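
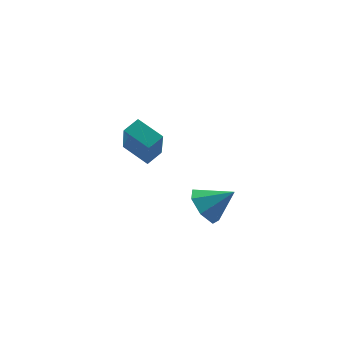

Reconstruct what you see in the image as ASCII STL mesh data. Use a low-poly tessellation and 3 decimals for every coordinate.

solid 
facet normal -0.795 -0.514 -0.321
outer loop
vertex -0.468 1.798 2.929
vertex -1.367 2.876 3.429
vertex -0.344 2.751 1.096
endloop
endfacet
facet normal 0.603 -0.723 -0.335
outer loop
vertex 0.387 3.224 1.391
vertex -0.468 1.798 2.929
vertex -0.344 2.751 1.096
endloop
endfacet
facet normal -0.795 -0.514 -0.321
outer loop
vertex -0.344 2.751 1.096
vertex -1.367 2.876 3.429
vertex -1.243 3.829 1.595
endloop
endfacet
facet normal 0.060 0.460 -0.886
outer loop
vertex -1.243 3.829 1.595
vertex 0.387 3.224 1.391
vertex -0.344 2.751 1.096
endloop
endfacet
facet normal -0.060 -0.460 0.886
outer loop
vertex -0.468 1.798 2.929
vertex -0.636 3.349 3.724
vertex -1.367 2.876 3.429
endloop
endfacet
facet normal 0.604 -0.723 -0.335
outer loop
vertex 0.263 2.271 3.225
vertex -0.468 1.798 2.929
vertex 0.387 3.224 1.391
endloop
endfacet
facet normal -0.061 -0.460 0.886
outer loop
vertex 0.263 2.271 3.225
vertex -0.636 3.349 3.724
vertex -0.468 1.798 2.929
endloop
endfacet
facet normal -0.603 0.724 0.335
outer loop
vertex -1.367 2.876 3.429
vertex -0.636 3.349 3.724
vertex -1.243 3.829 1.595
endloop
endfacet
facet normal 0.060 0.461 -0.885
outer loop
vertex -0.512 4.302 1.891
vertex 0.387 3.224 1.391
vertex -1.243 3.829 1.595
endloop
endfacet
facet normal -0.604 0.723 0.335
outer loop
vertex -1.243 3.829 1.595
vertex -0.636 3.349 3.724
vertex -0.512 4.302 1.891
endloop
endfacet
facet normal 0.795 0.514 0.321
outer loop
vertex -0.512 4.302 1.891
vertex 0.263 2.271 3.225
vertex 0.387 3.224 1.391
endloop
endfacet
facet normal 0.795 0.514 0.321
outer loop
vertex -0.636 3.349 3.724
vertex 0.263 2.271 3.225
vertex -0.512 4.302 1.891
endloop
endfacet
facet normal -0.787 0.142 -0.601
outer loop
vertex 1.718 -2.267 0.994
vertex 1.161 -2.01 1.784
vertex 1.716 -1.422 1.196
endloop
endfacet
facet normal 0.929 0.088 -0.359
outer loop
vertex 1.718 -2.267 0.994
vertex 1.716 -1.422 1.196
vertex 2.379 -2.23 2.716
endloop
endfacet
facet normal -0.787 0.141 -0.601
outer loop
vertex 1.716 -1.422 1.196
vertex 1.161 -2.01 1.784
vertex 1.296 -1.021 1.84
endloop
endfacet
facet normal 0.727 0.685 0.047
outer loop
vertex 1.716 -1.422 1.196
vertex 1.296 -1.021 1.84
vertex 2.379 -2.23 2.716
endloop
endfacet
facet normal -0.786 0.141 -0.601
outer loop
vertex 1.296 -1.021 1.84
vertex 1.161 -2.01 1.784
vertex 0.774 -1.364 2.442
endloop
endfacet
facet normal 0.275 0.713 0.645
outer loop
vertex 1.296 -1.021 1.84
vertex 0.774 -1.364 2.442
vertex 2.379 -2.23 2.716
endloop
endfacet
facet normal -0.786 0.142 -0.602
outer loop
vertex 0.774 -1.364 2.442
vertex 1.161 -2.01 1.784
vertex 0.543 -2.194 2.548
endloop
endfacet
facet normal -0.087 0.150 0.985
outer loop
vertex 0.774 -1.364 2.442
vertex 0.543 -2.194 2.548
vertex 2.379 -2.23 2.716
endloop
endfacet
facet normal -0.786 0.142 -0.602
outer loop
vertex 0.543 -2.194 2.548
vertex 1.161 -2.01 1.784
vertex 0.777 -2.885 2.079
endloop
endfacet
facet normal -0.086 -0.579 0.811
outer loop
vertex 0.543 -2.194 2.548
vertex 0.777 -2.885 2.079
vertex 2.379 -2.23 2.716
endloop
endfacet
facet normal -0.786 0.143 -0.601
outer loop
vertex 0.777 -2.885 2.079
vertex 1.161 -2.01 1.784
vertex 1.3 -2.917 1.387
endloop
endfacet
facet normal 0.278 -0.927 0.253
outer loop
vertex 0.777 -2.885 2.079
vertex 1.3 -2.917 1.387
vertex 2.379 -2.23 2.716
endloop
endfacet
facet normal -0.787 0.142 -0.601
outer loop
vertex 1.3 -2.917 1.387
vertex 1.161 -2.01 1.784
vertex 1.718 -2.267 0.994
endloop
endfacet
facet normal 0.729 -0.630 -0.266
outer loop
vertex 1.3 -2.917 1.387
vertex 1.718 -2.267 0.994
vertex 2.379 -2.23 2.716
endloop
endfacet

endsolid


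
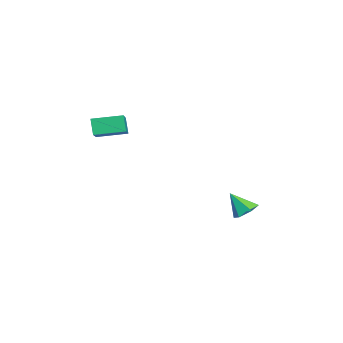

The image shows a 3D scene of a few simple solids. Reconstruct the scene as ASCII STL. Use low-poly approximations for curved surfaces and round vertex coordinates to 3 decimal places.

solid 
facet normal -0.910 0.023 -0.414
outer loop
vertex -1.593 -3.435 2.796
vertex -1.647 -1.93 2.997
vertex -1.196 -3.306 1.931
endloop
endfacet
facet normal 0.035 -0.991 -0.131
outer loop
vertex 0.587 -3.35 2.743
vertex -1.593 -3.435 2.796
vertex -1.196 -3.306 1.931
endloop
endfacet
facet normal -0.910 0.023 -0.415
outer loop
vertex -1.196 -3.306 1.931
vertex -1.647 -1.93 2.997
vertex -1.25 -1.8 2.133
endloop
endfacet
facet normal 0.413 0.136 -0.900
outer loop
vertex -1.25 -1.8 2.133
vertex 0.587 -3.35 2.743
vertex -1.196 -3.306 1.931
endloop
endfacet
facet normal -0.413 -0.135 0.900
outer loop
vertex -1.593 -3.435 2.796
vertex 0.136 -1.974 3.809
vertex -1.647 -1.93 2.997
endloop
endfacet
facet normal 0.035 -0.991 -0.133
outer loop
vertex 0.19 -3.48 3.607
vertex -1.593 -3.435 2.796
vertex 0.587 -3.35 2.743
endloop
endfacet
facet normal -0.413 -0.136 0.901
outer loop
vertex 0.19 -3.48 3.607
vertex 0.136 -1.974 3.809
vertex -1.593 -3.435 2.796
endloop
endfacet
facet normal -0.036 0.991 0.133
outer loop
vertex -1.647 -1.93 2.997
vertex 0.136 -1.974 3.809
vertex -1.25 -1.8 2.133
endloop
endfacet
facet normal 0.413 0.135 -0.901
outer loop
vertex 0.533 -1.845 2.944
vertex 0.587 -3.35 2.743
vertex -1.25 -1.8 2.133
endloop
endfacet
facet normal -0.035 0.991 0.132
outer loop
vertex -1.25 -1.8 2.133
vertex 0.136 -1.974 3.809
vertex 0.533 -1.845 2.944
endloop
endfacet
facet normal 0.910 -0.023 0.415
outer loop
vertex 0.533 -1.845 2.944
vertex 0.19 -3.48 3.607
vertex 0.587 -3.35 2.743
endloop
endfacet
facet normal 0.910 -0.023 0.414
outer loop
vertex 0.136 -1.974 3.809
vertex 0.19 -3.48 3.607
vertex 0.533 -1.845 2.944
endloop
endfacet
facet normal 0.190 0.570 -0.799
outer loop
vertex -0.655 3.391 -3.092
vertex -1.271 3.748 -2.984
vertex -0.663 3.978 -2.675
endloop
endfacet
facet normal 0.814 -0.329 0.479
outer loop
vertex -0.655 3.391 -3.092
vertex -0.663 3.978 -2.675
vertex -1.529 2.972 -1.896
endloop
endfacet
facet normal 0.190 0.570 -0.799
outer loop
vertex -0.663 3.978 -2.675
vertex -1.271 3.748 -2.984
vertex -1.279 4.335 -2.567
endloop
endfacet
facet normal 0.359 0.358 0.862
outer loop
vertex -0.663 3.978 -2.675
vertex -1.279 4.335 -2.567
vertex -1.529 2.972 -1.896
endloop
endfacet
facet normal 0.188 0.570 -0.799
outer loop
vertex -1.279 4.335 -2.567
vertex -1.271 3.748 -2.984
vertex -1.887 4.104 -2.875
endloop
endfacet
facet normal -0.534 0.450 0.716
outer loop
vertex -1.279 4.335 -2.567
vertex -1.887 4.104 -2.875
vertex -1.529 2.972 -1.896
endloop
endfacet
facet normal 0.188 0.570 -0.799
outer loop
vertex -1.887 4.104 -2.875
vertex -1.271 3.748 -2.984
vertex -1.879 3.517 -3.292
endloop
endfacet
facet normal -0.972 -0.146 0.187
outer loop
vertex -1.887 4.104 -2.875
vertex -1.879 3.517 -3.292
vertex -1.529 2.972 -1.896
endloop
endfacet
facet normal 0.189 0.569 -0.800
outer loop
vertex -1.879 3.517 -3.292
vertex -1.271 3.748 -2.984
vertex -1.264 3.161 -3.4
endloop
endfacet
facet normal -0.517 -0.833 -0.196
outer loop
vertex -1.879 3.517 -3.292
vertex -1.264 3.161 -3.4
vertex -1.529 2.972 -1.896
endloop
endfacet
facet normal 0.190 0.569 -0.800
outer loop
vertex -1.264 3.161 -3.4
vertex -1.271 3.748 -2.984
vertex -0.655 3.391 -3.092
endloop
endfacet
facet normal 0.375 -0.926 -0.050
outer loop
vertex -1.264 3.161 -3.4
vertex -0.655 3.391 -3.092
vertex -1.529 2.972 -1.896
endloop
endfacet

endsolid


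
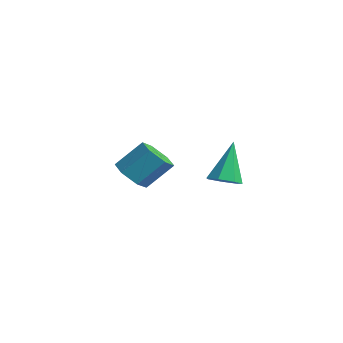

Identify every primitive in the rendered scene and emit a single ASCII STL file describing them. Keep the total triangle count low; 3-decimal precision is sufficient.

solid 
facet normal 0.253 -0.376 -0.891
outer loop
vertex 2.901 -1.636 1.23
vertex 2.512 -1.125 0.904
vertex 3.207 -1.108 1.094
endloop
endfacet
facet normal 0.715 -0.245 0.655
outer loop
vertex 2.901 -1.636 1.23
vertex 3.207 -1.108 1.094
vertex 2.008 -0.375 2.676
endloop
endfacet
facet normal 0.253 -0.376 -0.891
outer loop
vertex 3.207 -1.108 1.094
vertex 2.512 -1.125 0.904
vertex 2.99 -0.593 0.815
endloop
endfacet
facet normal 0.780 0.519 0.351
outer loop
vertex 3.207 -1.108 1.094
vertex 2.99 -0.593 0.815
vertex 2.008 -0.375 2.676
endloop
endfacet
facet normal 0.254 -0.378 -0.890
outer loop
vertex 2.99 -0.593 0.815
vertex 2.512 -1.125 0.904
vertex 2.414 -0.479 0.602
endloop
endfacet
facet normal 0.198 0.980 -0.010
outer loop
vertex 2.99 -0.593 0.815
vertex 2.414 -0.479 0.602
vertex 2.008 -0.375 2.676
endloop
endfacet
facet normal 0.253 -0.378 -0.891
outer loop
vertex 2.414 -0.479 0.602
vertex 2.512 -1.125 0.904
vertex 1.912 -0.851 0.617
endloop
endfacet
facet normal -0.591 0.791 -0.155
outer loop
vertex 2.414 -0.479 0.602
vertex 1.912 -0.851 0.617
vertex 2.008 -0.375 2.676
endloop
endfacet
facet normal 0.254 -0.376 -0.891
outer loop
vertex 1.912 -0.851 0.617
vertex 2.512 -1.125 0.904
vertex 1.862 -1.429 0.847
endloop
endfacet
facet normal -0.995 0.096 0.024
outer loop
vertex 1.912 -0.851 0.617
vertex 1.862 -1.429 0.847
vertex 2.008 -0.375 2.676
endloop
endfacet
facet normal 0.254 -0.376 -0.891
outer loop
vertex 1.862 -1.429 0.847
vertex 2.512 -1.125 0.904
vertex 2.302 -1.779 1.12
endloop
endfacet
facet normal -0.709 -0.585 0.394
outer loop
vertex 1.862 -1.429 0.847
vertex 2.302 -1.779 1.12
vertex 2.008 -0.375 2.676
endloop
endfacet
facet normal 0.253 -0.376 -0.891
outer loop
vertex 2.302 -1.779 1.12
vertex 2.512 -1.125 0.904
vertex 2.901 -1.636 1.23
endloop
endfacet
facet normal 0.052 -0.737 0.674
outer loop
vertex 2.302 -1.779 1.12
vertex 2.901 -1.636 1.23
vertex 2.008 -0.375 2.676
endloop
endfacet
facet normal -0.261 -0.648 -0.716
outer loop
vertex -1.672 -2.547 -0.403
vertex -2.52 -2.364 -0.26
vertex -2.063 -1.897 -0.849
endloop
endfacet
facet normal 0.857 0.187 -0.480
outer loop
vertex -1.672 -2.547 -0.403
vertex -2.063 -1.897 -0.849
vertex -1.251 -1.498 0.758
endloop
endfacet
facet normal 0.857 0.187 -0.480
outer loop
vertex -1.251 -1.498 0.758
vertex -2.063 -1.897 -0.849
vertex -1.642 -0.848 0.312
endloop
endfacet
facet normal 0.259 0.647 0.717
outer loop
vertex -1.251 -1.498 0.758
vertex -1.642 -0.848 0.312
vertex -2.1 -1.316 0.9
endloop
endfacet
facet normal -0.260 -0.648 -0.716
outer loop
vertex -2.063 -1.897 -0.849
vertex -2.52 -2.364 -0.26
vertex -2.912 -1.714 -0.706
endloop
endfacet
facet normal 0.044 0.733 -0.678
outer loop
vertex -2.063 -1.897 -0.849
vertex -2.912 -1.714 -0.706
vertex -1.642 -0.848 0.312
endloop
endfacet
facet normal 0.044 0.733 -0.678
outer loop
vertex -1.642 -0.848 0.312
vertex -2.912 -1.714 -0.706
vertex -2.491 -0.665 0.455
endloop
endfacet
facet normal 0.260 0.646 0.717
outer loop
vertex -1.642 -0.848 0.312
vertex -2.491 -0.665 0.455
vertex -2.1 -1.316 0.9
endloop
endfacet
facet normal -0.259 -0.648 -0.717
outer loop
vertex -2.912 -1.714 -0.706
vertex -2.52 -2.364 -0.26
vertex -3.369 -2.182 -0.118
endloop
endfacet
facet normal -0.814 0.546 -0.198
outer loop
vertex -2.912 -1.714 -0.706
vertex -3.369 -2.182 -0.118
vertex -2.491 -0.665 0.455
endloop
endfacet
facet normal -0.814 0.546 -0.198
outer loop
vertex -2.491 -0.665 0.455
vertex -3.369 -2.182 -0.118
vertex -2.948 -1.133 1.043
endloop
endfacet
facet normal 0.260 0.647 0.717
outer loop
vertex -2.491 -0.665 0.455
vertex -2.948 -1.133 1.043
vertex -2.1 -1.316 0.9
endloop
endfacet
facet normal -0.259 -0.647 -0.717
outer loop
vertex -3.369 -2.182 -0.118
vertex -2.52 -2.364 -0.26
vertex -2.978 -2.832 0.328
endloop
endfacet
facet normal -0.857 -0.187 0.480
outer loop
vertex -3.369 -2.182 -0.118
vertex -2.978 -2.832 0.328
vertex -2.948 -1.133 1.043
endloop
endfacet
facet normal -0.857 -0.187 0.480
outer loop
vertex -2.948 -1.133 1.043
vertex -2.978 -2.832 0.328
vertex -2.557 -1.783 1.489
endloop
endfacet
facet normal 0.261 0.648 0.716
outer loop
vertex -2.948 -1.133 1.043
vertex -2.557 -1.783 1.489
vertex -2.1 -1.316 0.9
endloop
endfacet
facet normal -0.260 -0.646 -0.717
outer loop
vertex -2.978 -2.832 0.328
vertex -2.52 -2.364 -0.26
vertex -2.129 -3.015 0.185
endloop
endfacet
facet normal -0.044 -0.733 0.678
outer loop
vertex -2.978 -2.832 0.328
vertex -2.129 -3.015 0.185
vertex -2.557 -1.783 1.489
endloop
endfacet
facet normal -0.044 -0.733 0.678
outer loop
vertex -2.557 -1.783 1.489
vertex -2.129 -3.015 0.185
vertex -1.708 -1.966 1.346
endloop
endfacet
facet normal 0.260 0.648 0.716
outer loop
vertex -2.557 -1.783 1.489
vertex -1.708 -1.966 1.346
vertex -2.1 -1.316 0.9
endloop
endfacet
facet normal -0.260 -0.647 -0.717
outer loop
vertex -2.129 -3.015 0.185
vertex -2.52 -2.364 -0.26
vertex -1.672 -2.547 -0.403
endloop
endfacet
facet normal 0.814 -0.546 0.198
outer loop
vertex -2.129 -3.015 0.185
vertex -1.672 -2.547 -0.403
vertex -1.708 -1.966 1.346
endloop
endfacet
facet normal 0.814 -0.546 0.198
outer loop
vertex -1.708 -1.966 1.346
vertex -1.672 -2.547 -0.403
vertex -1.251 -1.498 0.758
endloop
endfacet
facet normal 0.259 0.648 0.717
outer loop
vertex -1.708 -1.966 1.346
vertex -1.251 -1.498 0.758
vertex -2.1 -1.316 0.9
endloop
endfacet

endsolid


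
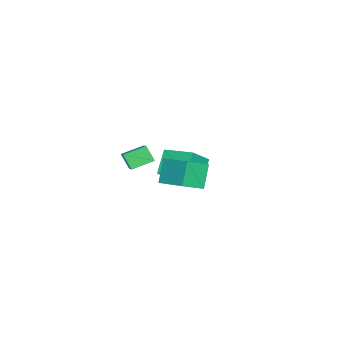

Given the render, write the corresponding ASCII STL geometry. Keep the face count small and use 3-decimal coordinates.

solid 
facet normal -0.692 0.336 -0.639
outer loop
vertex -4.642 -3.183 -2.69
vertex -4.079 -1.438 -2.381
vertex -3.528 -3.317 -3.967
endloop
endfacet
facet normal -0.303 -0.939 -0.166
outer loop
vertex -2.241 -3.942 -2.779
vertex -4.642 -3.183 -2.69
vertex -3.528 -3.317 -3.967
endloop
endfacet
facet normal -0.692 0.336 -0.639
outer loop
vertex -3.528 -3.317 -3.967
vertex -4.079 -1.438 -2.381
vertex -2.965 -1.572 -3.659
endloop
endfacet
facet normal 0.655 -0.079 -0.751
outer loop
vertex -2.965 -1.572 -3.659
vertex -2.241 -3.942 -2.779
vertex -3.528 -3.317 -3.967
endloop
endfacet
facet normal -0.655 0.078 0.751
outer loop
vertex -4.642 -3.183 -2.69
vertex -2.792 -2.063 -1.193
vertex -4.079 -1.438 -2.381
endloop
endfacet
facet normal -0.303 -0.939 -0.166
outer loop
vertex -3.355 -3.808 -1.501
vertex -4.642 -3.183 -2.69
vertex -2.241 -3.942 -2.779
endloop
endfacet
facet normal -0.656 0.079 0.751
outer loop
vertex -3.355 -3.808 -1.501
vertex -2.792 -2.063 -1.193
vertex -4.642 -3.183 -2.69
endloop
endfacet
facet normal 0.303 0.939 0.166
outer loop
vertex -4.079 -1.438 -2.381
vertex -2.792 -2.063 -1.193
vertex -2.965 -1.572 -3.659
endloop
endfacet
facet normal 0.656 -0.079 -0.751
outer loop
vertex -1.678 -2.197 -2.47
vertex -2.241 -3.942 -2.779
vertex -2.965 -1.572 -3.659
endloop
endfacet
facet normal 0.303 0.939 0.166
outer loop
vertex -2.965 -1.572 -3.659
vertex -2.792 -2.063 -1.193
vertex -1.678 -2.197 -2.47
endloop
endfacet
facet normal 0.692 -0.336 0.639
outer loop
vertex -1.678 -2.197 -2.47
vertex -3.355 -3.808 -1.501
vertex -2.241 -3.942 -2.779
endloop
endfacet
facet normal 0.692 -0.336 0.639
outer loop
vertex -2.792 -2.063 -1.193
vertex -3.355 -3.808 -1.501
vertex -1.678 -2.197 -2.47
endloop
endfacet
facet normal -0.674 0.585 -0.452
outer loop
vertex 1.482 -1.546 0.634
vertex 2.411 -0.088 1.135
vertex 2.317 -1.618 -0.705
endloop
endfacet
facet normal -0.516 -0.810 -0.278
outer loop
vertex 3.349 -2.512 -0.015
vertex 1.482 -1.546 0.634
vertex 2.317 -1.618 -0.705
endloop
endfacet
facet normal -0.675 0.584 -0.451
outer loop
vertex 2.317 -1.618 -0.705
vertex 2.411 -0.088 1.135
vertex 3.246 -0.159 -0.205
endloop
endfacet
facet normal 0.528 -0.045 -0.848
outer loop
vertex 3.246 -0.159 -0.205
vertex 3.349 -2.512 -0.015
vertex 2.317 -1.618 -0.705
endloop
endfacet
facet normal -0.528 0.045 0.848
outer loop
vertex 1.482 -1.546 0.634
vertex 3.443 -0.982 1.825
vertex 2.411 -0.088 1.135
endloop
endfacet
facet normal -0.516 -0.810 -0.279
outer loop
vertex 2.514 -2.441 1.325
vertex 1.482 -1.546 0.634
vertex 3.349 -2.512 -0.015
endloop
endfacet
facet normal -0.528 0.046 0.848
outer loop
vertex 2.514 -2.441 1.325
vertex 3.443 -0.982 1.825
vertex 1.482 -1.546 0.634
endloop
endfacet
facet normal 0.516 0.810 0.278
outer loop
vertex 2.411 -0.088 1.135
vertex 3.443 -0.982 1.825
vertex 3.246 -0.159 -0.205
endloop
endfacet
facet normal 0.528 -0.045 -0.848
outer loop
vertex 4.278 -1.054 0.486
vertex 3.349 -2.512 -0.015
vertex 3.246 -0.159 -0.205
endloop
endfacet
facet normal 0.516 0.810 0.278
outer loop
vertex 3.246 -0.159 -0.205
vertex 3.443 -0.982 1.825
vertex 4.278 -1.054 0.486
endloop
endfacet
facet normal 0.674 -0.585 0.451
outer loop
vertex 4.278 -1.054 0.486
vertex 2.514 -2.441 1.325
vertex 3.349 -2.512 -0.015
endloop
endfacet
facet normal 0.674 -0.584 0.452
outer loop
vertex 3.443 -0.982 1.825
vertex 2.514 -2.441 1.325
vertex 4.278 -1.054 0.486
endloop
endfacet
facet normal -0.496 0.809 0.316
outer loop
vertex 1.799 -3.664 1.731
vertex 2.705 -3.308 2.243
vertex 2.084 -3.153 0.871
endloop
endfacet
facet normal -0.823 -0.324 -0.466
outer loop
vertex 2.735 -4.212 0.457
vertex 1.799 -3.664 1.731
vertex 2.084 -3.153 0.871
endloop
endfacet
facet normal -0.497 0.808 0.316
outer loop
vertex 2.084 -3.153 0.871
vertex 2.705 -3.308 2.243
vertex 2.99 -2.797 1.384
endloop
endfacet
facet normal 0.275 0.492 -0.826
outer loop
vertex 2.99 -2.797 1.384
vertex 2.735 -4.212 0.457
vertex 2.084 -3.153 0.871
endloop
endfacet
facet normal -0.274 -0.492 0.827
outer loop
vertex 1.799 -3.664 1.731
vertex 3.356 -4.367 1.829
vertex 2.705 -3.308 2.243
endloop
endfacet
facet normal -0.824 -0.324 -0.466
outer loop
vertex 2.45 -4.723 1.316
vertex 1.799 -3.664 1.731
vertex 2.735 -4.212 0.457
endloop
endfacet
facet normal -0.274 -0.492 0.826
outer loop
vertex 2.45 -4.723 1.316
vertex 3.356 -4.367 1.829
vertex 1.799 -3.664 1.731
endloop
endfacet
facet normal 0.823 0.324 0.466
outer loop
vertex 2.705 -3.308 2.243
vertex 3.356 -4.367 1.829
vertex 2.99 -2.797 1.384
endloop
endfacet
facet normal 0.274 0.492 -0.826
outer loop
vertex 3.641 -3.856 0.969
vertex 2.735 -4.212 0.457
vertex 2.99 -2.797 1.384
endloop
endfacet
facet normal 0.824 0.324 0.465
outer loop
vertex 2.99 -2.797 1.384
vertex 3.356 -4.367 1.829
vertex 3.641 -3.856 0.969
endloop
endfacet
facet normal 0.496 -0.808 -0.316
outer loop
vertex 3.641 -3.856 0.969
vertex 2.45 -4.723 1.316
vertex 2.735 -4.212 0.457
endloop
endfacet
facet normal 0.497 -0.809 -0.316
outer loop
vertex 3.356 -4.367 1.829
vertex 2.45 -4.723 1.316
vertex 3.641 -3.856 0.969
endloop
endfacet

endsolid


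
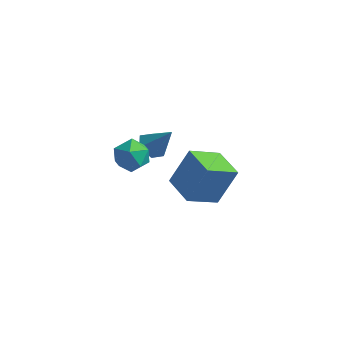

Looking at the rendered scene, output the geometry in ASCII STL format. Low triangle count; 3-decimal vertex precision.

solid 
facet normal -0.536 -0.672 0.511
outer loop
vertex 0.671 3.215 -2.523
vertex -0.71 4.306 -2.538
vertex -0.001 2.338 -4.379
endloop
endfacet
facet normal 0.785 -0.620 0.009
outer loop
vertex 1.05 3.654 -5.382
vertex 0.671 3.215 -2.523
vertex -0.001 2.338 -4.379
endloop
endfacet
facet normal -0.536 -0.672 0.511
outer loop
vertex -0.001 2.338 -4.379
vertex -0.71 4.306 -2.538
vertex -1.382 3.429 -4.394
endloop
endfacet
facet normal -0.311 -0.406 -0.859
outer loop
vertex -1.382 3.429 -4.394
vertex 1.05 3.654 -5.382
vertex -0.001 2.338 -4.379
endloop
endfacet
facet normal 0.311 0.406 0.859
outer loop
vertex 0.671 3.215 -2.523
vertex 0.341 5.622 -3.541
vertex -0.71 4.306 -2.538
endloop
endfacet
facet normal 0.785 -0.620 0.009
outer loop
vertex 1.722 4.531 -3.526
vertex 0.671 3.215 -2.523
vertex 1.05 3.654 -5.382
endloop
endfacet
facet normal 0.311 0.406 0.859
outer loop
vertex 1.722 4.531 -3.526
vertex 0.341 5.622 -3.541
vertex 0.671 3.215 -2.523
endloop
endfacet
facet normal -0.785 0.620 -0.009
outer loop
vertex -0.71 4.306 -2.538
vertex 0.341 5.622 -3.541
vertex -1.382 3.429 -4.394
endloop
endfacet
facet normal -0.311 -0.406 -0.859
outer loop
vertex -0.331 4.745 -5.397
vertex 1.05 3.654 -5.382
vertex -1.382 3.429 -4.394
endloop
endfacet
facet normal -0.785 0.620 -0.009
outer loop
vertex -1.382 3.429 -4.394
vertex 0.341 5.622 -3.541
vertex -0.331 4.745 -5.397
endloop
endfacet
facet normal 0.536 0.672 -0.511
outer loop
vertex -0.331 4.745 -5.397
vertex 1.722 4.531 -3.526
vertex 1.05 3.654 -5.382
endloop
endfacet
facet normal 0.536 0.672 -0.511
outer loop
vertex 0.341 5.622 -3.541
vertex 1.722 4.531 -3.526
vertex -0.331 4.745 -5.397
endloop
endfacet
facet normal -0.590 -0.091 -0.802
outer loop
vertex -1.255 2.508 -1.478
vertex -1.9 2.596 -1.014
vertex -1.553 3.238 -1.342
endloop
endfacet
facet normal 0.890 0.403 -0.212
outer loop
vertex -1.255 2.508 -1.478
vertex -1.553 3.238 -1.342
vertex -0.94 2.744 0.294
endloop
endfacet
facet normal -0.589 -0.092 -0.803
outer loop
vertex -1.553 3.238 -1.342
vertex -1.9 2.596 -1.014
vertex -2.199 3.326 -0.878
endloop
endfacet
facet normal 0.263 0.946 0.187
outer loop
vertex -1.553 3.238 -1.342
vertex -2.199 3.326 -0.878
vertex -0.94 2.744 0.294
endloop
endfacet
facet normal -0.589 -0.092 -0.803
outer loop
vertex -2.199 3.326 -0.878
vertex -1.9 2.596 -1.014
vertex -2.546 2.684 -0.55
endloop
endfacet
facet normal -0.396 0.578 0.713
outer loop
vertex -2.199 3.326 -0.878
vertex -2.546 2.684 -0.55
vertex -0.94 2.744 0.294
endloop
endfacet
facet normal -0.589 -0.090 -0.803
outer loop
vertex -2.546 2.684 -0.55
vertex -1.9 2.596 -1.014
vertex -2.248 1.954 -0.687
endloop
endfacet
facet normal -0.429 -0.333 0.840
outer loop
vertex -2.546 2.684 -0.55
vertex -2.248 1.954 -0.687
vertex -0.94 2.744 0.294
endloop
endfacet
facet normal -0.589 -0.090 -0.803
outer loop
vertex -2.248 1.954 -0.687
vertex -1.9 2.596 -1.014
vertex -1.602 1.866 -1.151
endloop
endfacet
facet normal 0.198 -0.875 0.441
outer loop
vertex -2.248 1.954 -0.687
vertex -1.602 1.866 -1.151
vertex -0.94 2.744 0.294
endloop
endfacet
facet normal -0.590 -0.090 -0.803
outer loop
vertex -1.602 1.866 -1.151
vertex -1.9 2.596 -1.014
vertex -1.255 2.508 -1.478
endloop
endfacet
facet normal 0.858 -0.507 -0.085
outer loop
vertex -1.602 1.866 -1.151
vertex -1.255 2.508 -1.478
vertex -0.94 2.744 0.294
endloop
endfacet
facet normal -0.280 0.902 -0.328
outer loop
vertex -1.53 -0.265 0.841
vertex -2.094 -0.161 1.607
vertex -1.183 0.133 1.639
endloop
endfacet
facet normal 0.385 0.748 -0.540
outer loop
vertex -1.53 -0.265 0.841
vertex -1.183 0.133 1.639
vertex -0.653 -0.494 1.148
endloop
endfacet
facet normal 0.360 0.145 -0.921
outer loop
vertex -1.53 -0.265 0.841
vertex -0.653 -0.494 1.148
vertex -1.235 -1.175 0.813
endloop
endfacet
facet normal -0.318 -0.074 -0.945
outer loop
vertex -1.53 -0.265 0.841
vertex -1.235 -1.175 0.813
vertex -2.125 -0.969 1.096
endloop
endfacet
facet normal -0.714 0.394 -0.579
outer loop
vertex -1.53 -0.265 0.841
vertex -2.125 -0.969 1.096
vertex -2.094 -0.161 1.607
endloop
endfacet
facet normal 0.779 0.626 0.042
outer loop
vertex -0.653 -0.494 1.148
vertex -1.183 0.133 1.639
vertex -0.675 -0.531 2.104
endloop
endfacet
facet normal -0.296 0.875 0.384
outer loop
vertex -1.183 0.133 1.639
vertex -2.094 -0.161 1.607
vertex -1.565 -0.325 2.387
endloop
endfacet
facet normal -0.998 0.052 -0.021
outer loop
vertex -2.094 -0.161 1.607
vertex -2.125 -0.969 1.096
vertex -2.147 -1.006 2.052
endloop
endfacet
facet normal -0.358 -0.704 -0.614
outer loop
vertex -2.125 -0.969 1.096
vertex -1.235 -1.175 0.813
vertex -1.617 -1.633 1.561
endloop
endfacet
facet normal 0.740 -0.349 -0.575
outer loop
vertex -1.235 -1.175 0.813
vertex -0.653 -0.494 1.148
vertex -0.706 -1.339 1.593
endloop
endfacet
facet normal 0.318 0.074 0.945
outer loop
vertex -1.27 -1.235 2.359
vertex -0.675 -0.531 2.104
vertex -1.565 -0.325 2.387
endloop
endfacet
facet normal -0.360 -0.145 0.921
outer loop
vertex -1.27 -1.235 2.359
vertex -1.565 -0.325 2.387
vertex -2.147 -1.006 2.052
endloop
endfacet
facet normal -0.385 -0.748 0.540
outer loop
vertex -1.27 -1.235 2.359
vertex -2.147 -1.006 2.052
vertex -1.617 -1.633 1.561
endloop
endfacet
facet normal 0.280 -0.902 0.328
outer loop
vertex -1.27 -1.235 2.359
vertex -1.617 -1.633 1.561
vertex -0.706 -1.339 1.593
endloop
endfacet
facet normal 0.714 -0.394 0.579
outer loop
vertex -1.27 -1.235 2.359
vertex -0.706 -1.339 1.593
vertex -0.675 -0.531 2.104
endloop
endfacet
facet normal 0.358 0.704 0.614
outer loop
vertex -1.565 -0.325 2.387
vertex -0.675 -0.531 2.104
vertex -1.183 0.133 1.639
endloop
endfacet
facet normal -0.740 0.349 0.575
outer loop
vertex -2.147 -1.006 2.052
vertex -1.565 -0.325 2.387
vertex -2.094 -0.161 1.607
endloop
endfacet
facet normal -0.779 -0.626 -0.042
outer loop
vertex -1.617 -1.633 1.561
vertex -2.147 -1.006 2.052
vertex -2.125 -0.969 1.096
endloop
endfacet
facet normal 0.296 -0.875 -0.384
outer loop
vertex -0.706 -1.339 1.593
vertex -1.617 -1.633 1.561
vertex -1.235 -1.175 0.813
endloop
endfacet
facet normal 0.998 -0.052 0.021
outer loop
vertex -0.675 -0.531 2.104
vertex -0.706 -1.339 1.593
vertex -0.653 -0.494 1.148
endloop
endfacet

endsolid


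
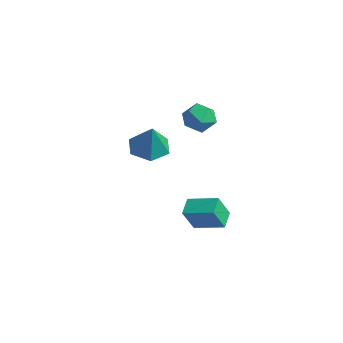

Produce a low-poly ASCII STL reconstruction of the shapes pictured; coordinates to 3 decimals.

solid 
facet normal -0.662 0.651 0.372
outer loop
vertex -0.439 1.899 1.633
vertex -0.142 1.678 2.549
vertex 0.297 2.41 2.05
endloop
endfacet
facet normal -0.439 0.856 -0.274
outer loop
vertex -0.439 1.899 1.633
vertex 0.297 2.41 2.05
vertex 0.359 2.138 1.102
endloop
endfacet
facet normal -0.589 0.333 -0.736
outer loop
vertex -0.439 1.899 1.633
vertex 0.359 2.138 1.102
vertex -0.04 1.239 1.015
endloop
endfacet
facet normal -0.906 -0.196 -0.376
outer loop
vertex -0.439 1.899 1.633
vertex -0.04 1.239 1.015
vertex -0.35 0.955 1.91
endloop
endfacet
facet normal -0.951 0.001 0.309
outer loop
vertex -0.439 1.899 1.633
vertex -0.35 0.955 1.91
vertex -0.142 1.678 2.549
endloop
endfacet
facet normal 0.271 0.930 -0.249
outer loop
vertex 0.359 2.138 1.102
vertex 0.297 2.41 2.05
vertex 1.15 2.065 1.69
endloop
endfacet
facet normal -0.092 0.598 0.796
outer loop
vertex 0.297 2.41 2.05
vertex -0.142 1.678 2.549
vertex 0.84 1.781 2.585
endloop
endfacet
facet normal -0.558 -0.453 0.695
outer loop
vertex -0.142 1.678 2.549
vertex -0.35 0.955 1.91
vertex 0.441 0.882 2.498
endloop
endfacet
facet normal -0.486 -0.770 -0.413
outer loop
vertex -0.35 0.955 1.91
vertex -0.04 1.239 1.015
vertex 0.503 0.61 1.55
endloop
endfacet
facet normal 0.028 0.084 -0.996
outer loop
vertex -0.04 1.239 1.015
vertex 0.359 2.138 1.102
vertex 0.942 1.342 1.051
endloop
endfacet
facet normal 0.906 0.196 0.376
outer loop
vertex 1.239 1.121 1.967
vertex 1.15 2.065 1.69
vertex 0.84 1.781 2.585
endloop
endfacet
facet normal 0.589 -0.333 0.736
outer loop
vertex 1.239 1.121 1.967
vertex 0.84 1.781 2.585
vertex 0.441 0.882 2.498
endloop
endfacet
facet normal 0.439 -0.856 0.274
outer loop
vertex 1.239 1.121 1.967
vertex 0.441 0.882 2.498
vertex 0.503 0.61 1.55
endloop
endfacet
facet normal 0.662 -0.651 -0.372
outer loop
vertex 1.239 1.121 1.967
vertex 0.503 0.61 1.55
vertex 0.942 1.342 1.051
endloop
endfacet
facet normal 0.951 -0.001 -0.309
outer loop
vertex 1.239 1.121 1.967
vertex 0.942 1.342 1.051
vertex 1.15 2.065 1.69
endloop
endfacet
facet normal 0.486 0.770 0.413
outer loop
vertex 0.84 1.781 2.585
vertex 1.15 2.065 1.69
vertex 0.297 2.41 2.05
endloop
endfacet
facet normal -0.028 -0.084 0.996
outer loop
vertex 0.441 0.882 2.498
vertex 0.84 1.781 2.585
vertex -0.142 1.678 2.549
endloop
endfacet
facet normal -0.271 -0.930 0.249
outer loop
vertex 0.503 0.61 1.55
vertex 0.441 0.882 2.498
vertex -0.35 0.955 1.91
endloop
endfacet
facet normal 0.092 -0.598 -0.796
outer loop
vertex 0.942 1.342 1.051
vertex 0.503 0.61 1.55
vertex -0.04 1.239 1.015
endloop
endfacet
facet normal 0.558 0.453 -0.695
outer loop
vertex 1.15 2.065 1.69
vertex 0.942 1.342 1.051
vertex 0.359 2.138 1.102
endloop
endfacet
facet normal -0.764 -0.591 -0.260
outer loop
vertex 2.764 -0.847 -3.161
vertex 2.071 -0.143 -2.726
vertex 2.659 -0.117 -4.513
endloop
endfacet
facet normal 0.643 -0.652 -0.402
outer loop
vertex 3.949 0.883 -4.074
vertex 2.764 -0.847 -3.161
vertex 2.659 -0.117 -4.513
endloop
endfacet
facet normal -0.763 -0.591 -0.260
outer loop
vertex 2.659 -0.117 -4.513
vertex 2.071 -0.143 -2.726
vertex 1.965 0.588 -4.078
endloop
endfacet
facet normal -0.069 0.474 -0.878
outer loop
vertex 1.965 0.588 -4.078
vertex 3.949 0.883 -4.074
vertex 2.659 -0.117 -4.513
endloop
endfacet
facet normal 0.069 -0.474 0.878
outer loop
vertex 2.764 -0.847 -3.161
vertex 3.361 0.857 -2.287
vertex 2.071 -0.143 -2.726
endloop
endfacet
facet normal 0.642 -0.652 -0.403
outer loop
vertex 4.055 0.152 -2.722
vertex 2.764 -0.847 -3.161
vertex 3.949 0.883 -4.074
endloop
endfacet
facet normal 0.068 -0.474 0.878
outer loop
vertex 4.055 0.152 -2.722
vertex 3.361 0.857 -2.287
vertex 2.764 -0.847 -3.161
endloop
endfacet
facet normal -0.642 0.652 0.403
outer loop
vertex 2.071 -0.143 -2.726
vertex 3.361 0.857 -2.287
vertex 1.965 0.588 -4.078
endloop
endfacet
facet normal -0.069 0.475 -0.878
outer loop
vertex 3.256 1.587 -3.639
vertex 3.949 0.883 -4.074
vertex 1.965 0.588 -4.078
endloop
endfacet
facet normal -0.642 0.653 0.402
outer loop
vertex 1.965 0.588 -4.078
vertex 3.361 0.857 -2.287
vertex 3.256 1.587 -3.639
endloop
endfacet
facet normal 0.764 0.591 0.260
outer loop
vertex 3.256 1.587 -3.639
vertex 4.055 0.152 -2.722
vertex 3.949 0.883 -4.074
endloop
endfacet
facet normal 0.763 0.591 0.260
outer loop
vertex 3.361 0.857 -2.287
vertex 4.055 0.152 -2.722
vertex 3.256 1.587 -3.639
endloop
endfacet
facet normal -0.398 0.121 -0.909
outer loop
vertex 3.586 -3.049 1.63
vertex 2.701 -2.641 2.072
vertex 3.511 -1.995 1.803
endloop
endfacet
facet normal 0.995 0.059 0.075
outer loop
vertex 3.586 -3.049 1.63
vertex 3.511 -1.995 1.803
vertex 3.419 -2.859 3.708
endloop
endfacet
facet normal -0.398 0.121 -0.909
outer loop
vertex 3.511 -1.995 1.803
vertex 2.701 -2.641 2.072
vertex 2.625 -1.588 2.245
endloop
endfacet
facet normal 0.534 0.760 0.370
outer loop
vertex 3.511 -1.995 1.803
vertex 2.625 -1.588 2.245
vertex 3.419 -2.859 3.708
endloop
endfacet
facet normal -0.399 0.121 -0.909
outer loop
vertex 2.625 -1.588 2.245
vertex 2.701 -2.641 2.072
vertex 1.816 -2.234 2.514
endloop
endfacet
facet normal -0.278 0.645 0.712
outer loop
vertex 2.625 -1.588 2.245
vertex 1.816 -2.234 2.514
vertex 3.419 -2.859 3.708
endloop
endfacet
facet normal -0.399 0.120 -0.909
outer loop
vertex 1.816 -2.234 2.514
vertex 2.701 -2.641 2.072
vertex 1.892 -3.288 2.341
endloop
endfacet
facet normal -0.630 -0.170 0.757
outer loop
vertex 1.816 -2.234 2.514
vertex 1.892 -3.288 2.341
vertex 3.419 -2.859 3.708
endloop
endfacet
facet normal -0.399 0.120 -0.909
outer loop
vertex 1.892 -3.288 2.341
vertex 2.701 -2.641 2.072
vertex 2.777 -3.695 1.899
endloop
endfacet
facet normal -0.169 -0.870 0.462
outer loop
vertex 1.892 -3.288 2.341
vertex 2.777 -3.695 1.899
vertex 3.419 -2.859 3.708
endloop
endfacet
facet normal -0.399 0.120 -0.909
outer loop
vertex 2.777 -3.695 1.899
vertex 2.701 -2.641 2.072
vertex 3.586 -3.049 1.63
endloop
endfacet
facet normal 0.644 -0.756 0.121
outer loop
vertex 2.777 -3.695 1.899
vertex 3.586 -3.049 1.63
vertex 3.419 -2.859 3.708
endloop
endfacet

endsolid


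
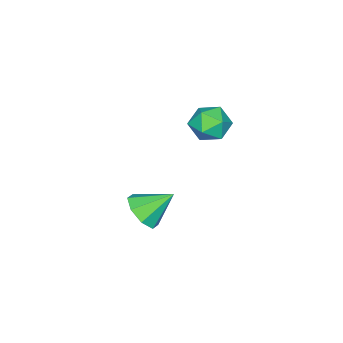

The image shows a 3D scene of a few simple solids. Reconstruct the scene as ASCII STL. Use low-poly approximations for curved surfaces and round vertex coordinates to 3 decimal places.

solid 
facet normal -0.050 0.998 0.032
outer loop
vertex 0.686 1.744 1.274
vertex -0.018 1.699 1.576
vertex 0.596 1.715 2.036
endloop
endfacet
facet normal 0.625 0.774 0.103
outer loop
vertex 0.686 1.744 1.274
vertex 0.596 1.715 2.036
vertex 1.154 1.309 1.7
endloop
endfacet
facet normal 0.791 0.389 -0.472
outer loop
vertex 0.686 1.744 1.274
vertex 1.154 1.309 1.7
vertex 0.886 1.043 1.032
endloop
endfacet
facet normal 0.220 0.374 -0.901
outer loop
vertex 0.686 1.744 1.274
vertex 0.886 1.043 1.032
vertex 0.161 1.284 0.955
endloop
endfacet
facet normal -0.300 0.751 -0.588
outer loop
vertex 0.686 1.744 1.274
vertex 0.161 1.284 0.955
vertex -0.018 1.699 1.576
endloop
endfacet
facet normal 0.655 0.344 0.672
outer loop
vertex 1.154 1.309 1.7
vertex 0.596 1.715 2.036
vertex 0.739 0.996 2.265
endloop
endfacet
facet normal -0.436 0.707 0.557
outer loop
vertex 0.596 1.715 2.036
vertex -0.018 1.699 1.576
vertex 0.014 1.237 2.188
endloop
endfacet
facet normal -0.840 0.307 -0.447
outer loop
vertex -0.018 1.699 1.576
vertex 0.161 1.284 0.955
vertex -0.254 0.971 1.52
endloop
endfacet
facet normal 0.000 -0.303 -0.953
outer loop
vertex 0.161 1.284 0.955
vertex 0.886 1.043 1.032
vertex 0.304 0.565 1.184
endloop
endfacet
facet normal 0.924 -0.280 -0.259
outer loop
vertex 0.886 1.043 1.032
vertex 1.154 1.309 1.7
vertex 0.918 0.581 1.644
endloop
endfacet
facet normal -0.220 -0.374 0.901
outer loop
vertex 0.214 0.536 1.946
vertex 0.739 0.996 2.265
vertex 0.014 1.237 2.188
endloop
endfacet
facet normal -0.791 -0.389 0.472
outer loop
vertex 0.214 0.536 1.946
vertex 0.014 1.237 2.188
vertex -0.254 0.971 1.52
endloop
endfacet
facet normal -0.625 -0.774 -0.103
outer loop
vertex 0.214 0.536 1.946
vertex -0.254 0.971 1.52
vertex 0.304 0.565 1.184
endloop
endfacet
facet normal 0.050 -0.998 -0.032
outer loop
vertex 0.214 0.536 1.946
vertex 0.304 0.565 1.184
vertex 0.918 0.581 1.644
endloop
endfacet
facet normal 0.300 -0.751 0.588
outer loop
vertex 0.214 0.536 1.946
vertex 0.918 0.581 1.644
vertex 0.739 0.996 2.265
endloop
endfacet
facet normal -0.000 0.303 0.953
outer loop
vertex 0.014 1.237 2.188
vertex 0.739 0.996 2.265
vertex 0.596 1.715 2.036
endloop
endfacet
facet normal -0.924 0.280 0.259
outer loop
vertex -0.254 0.971 1.52
vertex 0.014 1.237 2.188
vertex -0.018 1.699 1.576
endloop
endfacet
facet normal -0.655 -0.344 -0.672
outer loop
vertex 0.304 0.565 1.184
vertex -0.254 0.971 1.52
vertex 0.161 1.284 0.955
endloop
endfacet
facet normal 0.436 -0.707 -0.557
outer loop
vertex 0.918 0.581 1.644
vertex 0.304 0.565 1.184
vertex 0.886 1.043 1.032
endloop
endfacet
facet normal 0.840 -0.307 0.447
outer loop
vertex 0.739 0.996 2.265
vertex 0.918 0.581 1.644
vertex 1.154 1.309 1.7
endloop
endfacet
facet normal 0.496 -0.598 -0.630
outer loop
vertex 2.651 0.002 -2.418
vertex 1.995 -0.421 -2.533
vertex 2.319 0.211 -2.878
endloop
endfacet
facet normal 0.346 0.923 0.170
outer loop
vertex 2.651 0.002 -2.418
vertex 2.319 0.211 -2.878
vertex 1.345 0.361 -1.707
endloop
endfacet
facet normal 0.494 -0.598 -0.631
outer loop
vertex 2.319 0.211 -2.878
vertex 1.995 -0.421 -2.533
vertex 1.796 0.05 -3.135
endloop
endfacet
facet normal -0.165 0.951 -0.259
outer loop
vertex 2.319 0.211 -2.878
vertex 1.796 0.05 -3.135
vertex 1.345 0.361 -1.707
endloop
endfacet
facet normal 0.496 -0.597 -0.631
outer loop
vertex 1.796 0.05 -3.135
vertex 1.995 -0.421 -2.533
vertex 1.39 -0.388 -3.04
endloop
endfacet
facet normal -0.722 0.592 -0.357
outer loop
vertex 1.796 0.05 -3.135
vertex 1.39 -0.388 -3.04
vertex 1.345 0.361 -1.707
endloop
endfacet
facet normal 0.496 -0.597 -0.630
outer loop
vertex 1.39 -0.388 -3.04
vertex 1.995 -0.421 -2.533
vertex 1.338 -0.845 -2.648
endloop
endfacet
facet normal -0.996 0.057 -0.066
outer loop
vertex 1.39 -0.388 -3.04
vertex 1.338 -0.845 -2.648
vertex 1.345 0.361 -1.707
endloop
endfacet
facet normal 0.496 -0.597 -0.630
outer loop
vertex 1.338 -0.845 -2.648
vertex 1.995 -0.421 -2.533
vertex 1.671 -1.054 -2.188
endloop
endfacet
facet normal -0.828 -0.342 0.444
outer loop
vertex 1.338 -0.845 -2.648
vertex 1.671 -1.054 -2.188
vertex 1.345 0.361 -1.707
endloop
endfacet
facet normal 0.497 -0.597 -0.630
outer loop
vertex 1.671 -1.054 -2.188
vertex 1.995 -0.421 -2.533
vertex 2.193 -0.892 -1.93
endloop
endfacet
facet normal -0.317 -0.370 0.873
outer loop
vertex 1.671 -1.054 -2.188
vertex 2.193 -0.892 -1.93
vertex 1.345 0.361 -1.707
endloop
endfacet
facet normal 0.495 -0.598 -0.630
outer loop
vertex 2.193 -0.892 -1.93
vertex 1.995 -0.421 -2.533
vertex 2.599 -0.455 -2.026
endloop
endfacet
facet normal 0.240 -0.010 0.971
outer loop
vertex 2.193 -0.892 -1.93
vertex 2.599 -0.455 -2.026
vertex 1.345 0.361 -1.707
endloop
endfacet
facet normal 0.496 -0.597 -0.631
outer loop
vertex 2.599 -0.455 -2.026
vertex 1.995 -0.421 -2.533
vertex 2.651 0.002 -2.418
endloop
endfacet
facet normal 0.514 0.524 0.679
outer loop
vertex 2.599 -0.455 -2.026
vertex 2.651 0.002 -2.418
vertex 1.345 0.361 -1.707
endloop
endfacet

endsolid


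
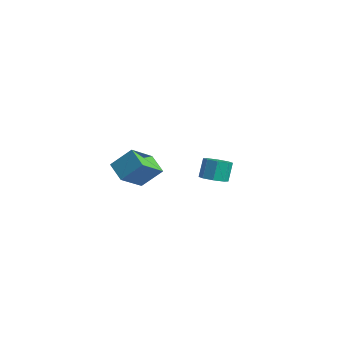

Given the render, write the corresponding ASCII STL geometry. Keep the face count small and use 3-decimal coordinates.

solid 
facet normal 0.205 -0.377 -0.903
outer loop
vertex -0.378 3.322 -3.179
vertex -0.819 2.816 -3.068
vertex -0.86 3.439 -3.337
endloop
endfacet
facet normal 0.317 0.899 -0.303
outer loop
vertex -0.378 3.322 -3.179
vertex -0.86 3.439 -3.337
vertex -0.599 3.729 -2.203
endloop
endfacet
facet normal 0.320 0.898 -0.303
outer loop
vertex -0.599 3.729 -2.203
vertex -0.86 3.439 -3.337
vertex -1.081 3.847 -2.362
endloop
endfacet
facet normal -0.205 0.378 0.903
outer loop
vertex -0.599 3.729 -2.203
vertex -1.081 3.847 -2.362
vertex -1.041 3.224 -2.092
endloop
endfacet
facet normal 0.205 -0.377 -0.903
outer loop
vertex -0.86 3.439 -3.337
vertex -0.819 2.816 -3.068
vertex -1.318 3.192 -3.338
endloop
endfacet
facet normal -0.428 0.795 -0.430
outer loop
vertex -0.86 3.439 -3.337
vertex -1.318 3.192 -3.338
vertex -1.081 3.847 -2.362
endloop
endfacet
facet normal -0.429 0.795 -0.429
outer loop
vertex -1.081 3.847 -2.362
vertex -1.318 3.192 -3.338
vertex -1.539 3.6 -2.362
endloop
endfacet
facet normal -0.204 0.378 0.903
outer loop
vertex -1.081 3.847 -2.362
vertex -1.539 3.6 -2.362
vertex -1.041 3.224 -2.092
endloop
endfacet
facet normal 0.204 -0.378 -0.903
outer loop
vertex -1.318 3.192 -3.338
vertex -0.819 2.816 -3.068
vertex -1.484 2.725 -3.18
endloop
endfacet
facet normal -0.925 0.226 -0.304
outer loop
vertex -1.318 3.192 -3.338
vertex -1.484 2.725 -3.18
vertex -1.539 3.6 -2.362
endloop
endfacet
facet normal -0.925 0.226 -0.304
outer loop
vertex -1.539 3.6 -2.362
vertex -1.484 2.725 -3.18
vertex -1.705 3.132 -2.205
endloop
endfacet
facet normal -0.206 0.376 0.903
outer loop
vertex -1.539 3.6 -2.362
vertex -1.705 3.132 -2.205
vertex -1.041 3.224 -2.092
endloop
endfacet
facet normal 0.204 -0.377 -0.904
outer loop
vertex -1.484 2.725 -3.18
vertex -0.819 2.816 -3.068
vertex -1.261 2.311 -2.957
endloop
endfacet
facet normal -0.880 -0.475 -0.001
outer loop
vertex -1.484 2.725 -3.18
vertex -1.261 2.311 -2.957
vertex -1.705 3.132 -2.205
endloop
endfacet
facet normal -0.880 -0.475 -0.001
outer loop
vertex -1.705 3.132 -2.205
vertex -1.261 2.311 -2.957
vertex -1.482 2.718 -1.981
endloop
endfacet
facet normal -0.206 0.378 0.903
outer loop
vertex -1.705 3.132 -2.205
vertex -1.482 2.718 -1.981
vertex -1.041 3.224 -2.092
endloop
endfacet
facet normal 0.205 -0.378 -0.903
outer loop
vertex -1.261 2.311 -2.957
vertex -0.819 2.816 -3.068
vertex -0.779 2.193 -2.798
endloop
endfacet
facet normal -0.320 -0.898 0.302
outer loop
vertex -1.261 2.311 -2.957
vertex -0.779 2.193 -2.798
vertex -1.482 2.718 -1.981
endloop
endfacet
facet normal -0.318 -0.898 0.304
outer loop
vertex -1.482 2.718 -1.981
vertex -0.779 2.193 -2.798
vertex -1.0 2.601 -1.823
endloop
endfacet
facet normal -0.205 0.377 0.903
outer loop
vertex -1.482 2.718 -1.981
vertex -1.0 2.601 -1.823
vertex -1.041 3.224 -2.092
endloop
endfacet
facet normal 0.204 -0.378 -0.903
outer loop
vertex -0.779 2.193 -2.798
vertex -0.819 2.816 -3.068
vertex -0.321 2.44 -2.798
endloop
endfacet
facet normal 0.429 -0.795 0.430
outer loop
vertex -0.779 2.193 -2.798
vertex -0.321 2.44 -2.798
vertex -1.0 2.601 -1.823
endloop
endfacet
facet normal 0.428 -0.795 0.429
outer loop
vertex -1.0 2.601 -1.823
vertex -0.321 2.44 -2.798
vertex -0.542 2.848 -1.822
endloop
endfacet
facet normal -0.205 0.377 0.903
outer loop
vertex -1.0 2.601 -1.823
vertex -0.542 2.848 -1.822
vertex -1.041 3.224 -2.092
endloop
endfacet
facet normal 0.206 -0.376 -0.903
outer loop
vertex -0.321 2.44 -2.798
vertex -0.819 2.816 -3.068
vertex -0.155 2.908 -2.955
endloop
endfacet
facet normal 0.925 -0.226 0.304
outer loop
vertex -0.321 2.44 -2.798
vertex -0.155 2.908 -2.955
vertex -0.542 2.848 -1.822
endloop
endfacet
facet normal 0.925 -0.226 0.304
outer loop
vertex -0.542 2.848 -1.822
vertex -0.155 2.908 -2.955
vertex -0.376 3.315 -1.98
endloop
endfacet
facet normal -0.204 0.378 0.903
outer loop
vertex -0.542 2.848 -1.822
vertex -0.376 3.315 -1.98
vertex -1.041 3.224 -2.092
endloop
endfacet
facet normal 0.206 -0.378 -0.903
outer loop
vertex -0.155 2.908 -2.955
vertex -0.819 2.816 -3.068
vertex -0.378 3.322 -3.179
endloop
endfacet
facet normal 0.880 0.475 0.001
outer loop
vertex -0.155 2.908 -2.955
vertex -0.378 3.322 -3.179
vertex -0.376 3.315 -1.98
endloop
endfacet
facet normal 0.880 0.475 0.001
outer loop
vertex -0.376 3.315 -1.98
vertex -0.378 3.322 -3.179
vertex -0.599 3.729 -2.203
endloop
endfacet
facet normal -0.204 0.377 0.904
outer loop
vertex -0.376 3.315 -1.98
vertex -0.599 3.729 -2.203
vertex -1.041 3.224 -2.092
endloop
endfacet
facet normal -0.896 0.090 0.436
outer loop
vertex 0.741 -2.618 1.127
vertex 0.426 -1.363 0.22
vertex 0.236 -3.381 0.246
endloop
endfacet
facet normal 0.199 -0.794 0.574
outer loop
vertex 1.194 -3.477 -0.22
vertex 0.741 -2.618 1.127
vertex 0.236 -3.381 0.246
endloop
endfacet
facet normal -0.895 0.090 0.436
outer loop
vertex 0.236 -3.381 0.246
vertex 0.426 -1.363 0.22
vertex -0.079 -2.126 -0.66
endloop
endfacet
facet normal -0.398 -0.601 -0.694
outer loop
vertex -0.079 -2.126 -0.66
vertex 1.194 -3.477 -0.22
vertex 0.236 -3.381 0.246
endloop
endfacet
facet normal 0.398 0.601 0.693
outer loop
vertex 0.741 -2.618 1.127
vertex 1.384 -1.459 -0.246
vertex 0.426 -1.363 0.22
endloop
endfacet
facet normal 0.200 -0.794 0.574
outer loop
vertex 1.699 -2.714 0.66
vertex 0.741 -2.618 1.127
vertex 1.194 -3.477 -0.22
endloop
endfacet
facet normal 0.398 0.601 0.693
outer loop
vertex 1.699 -2.714 0.66
vertex 1.384 -1.459 -0.246
vertex 0.741 -2.618 1.127
endloop
endfacet
facet normal -0.200 0.794 -0.574
outer loop
vertex 0.426 -1.363 0.22
vertex 1.384 -1.459 -0.246
vertex -0.079 -2.126 -0.66
endloop
endfacet
facet normal -0.398 -0.601 -0.693
outer loop
vertex 0.879 -2.222 -1.127
vertex 1.194 -3.477 -0.22
vertex -0.079 -2.126 -0.66
endloop
endfacet
facet normal -0.200 0.794 -0.573
outer loop
vertex -0.079 -2.126 -0.66
vertex 1.384 -1.459 -0.246
vertex 0.879 -2.222 -1.127
endloop
endfacet
facet normal 0.896 -0.090 -0.436
outer loop
vertex 0.879 -2.222 -1.127
vertex 1.699 -2.714 0.66
vertex 1.194 -3.477 -0.22
endloop
endfacet
facet normal 0.896 -0.090 -0.436
outer loop
vertex 1.384 -1.459 -0.246
vertex 1.699 -2.714 0.66
vertex 0.879 -2.222 -1.127
endloop
endfacet

endsolid


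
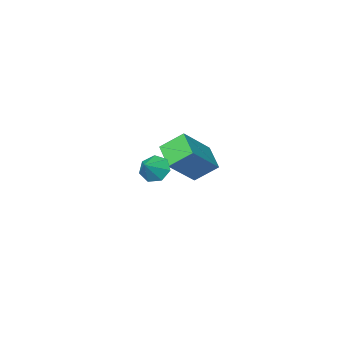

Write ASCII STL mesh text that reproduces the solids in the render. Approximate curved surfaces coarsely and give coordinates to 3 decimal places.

solid 
facet normal -0.589 0.514 0.623
outer loop
vertex -5.448 -3.425 0.256
vertex -3.822 -3.316 1.704
vertex -4.964 -2.089 -0.388
endloop
endfacet
facet normal -0.746 -0.050 -0.664
outer loop
vertex -4.098 -2.844 -1.304
vertex -5.448 -3.425 0.256
vertex -4.964 -2.089 -0.388
endloop
endfacet
facet normal -0.589 0.514 0.623
outer loop
vertex -4.964 -2.089 -0.388
vertex -3.822 -3.316 1.704
vertex -3.338 -1.98 1.06
endloop
endfacet
facet normal 0.310 0.856 -0.413
outer loop
vertex -3.338 -1.98 1.06
vertex -4.098 -2.844 -1.304
vertex -4.964 -2.089 -0.388
endloop
endfacet
facet normal -0.310 -0.856 0.413
outer loop
vertex -5.448 -3.425 0.256
vertex -2.956 -4.071 0.788
vertex -3.822 -3.316 1.704
endloop
endfacet
facet normal -0.746 -0.050 -0.664
outer loop
vertex -4.582 -4.18 -0.66
vertex -5.448 -3.425 0.256
vertex -4.098 -2.844 -1.304
endloop
endfacet
facet normal -0.310 -0.856 0.413
outer loop
vertex -4.582 -4.18 -0.66
vertex -2.956 -4.071 0.788
vertex -5.448 -3.425 0.256
endloop
endfacet
facet normal 0.746 0.050 0.664
outer loop
vertex -3.822 -3.316 1.704
vertex -2.956 -4.071 0.788
vertex -3.338 -1.98 1.06
endloop
endfacet
facet normal 0.310 0.856 -0.413
outer loop
vertex -2.472 -2.735 0.144
vertex -4.098 -2.844 -1.304
vertex -3.338 -1.98 1.06
endloop
endfacet
facet normal 0.746 0.050 0.664
outer loop
vertex -3.338 -1.98 1.06
vertex -2.956 -4.071 0.788
vertex -2.472 -2.735 0.144
endloop
endfacet
facet normal 0.589 -0.514 -0.623
outer loop
vertex -2.472 -2.735 0.144
vertex -4.582 -4.18 -0.66
vertex -4.098 -2.844 -1.304
endloop
endfacet
facet normal 0.589 -0.514 -0.623
outer loop
vertex -2.956 -4.071 0.788
vertex -4.582 -4.18 -0.66
vertex -2.472 -2.735 0.144
endloop
endfacet
facet normal -0.760 -0.317 -0.567
outer loop
vertex 1.774 1.5 2.093
vertex 1.345 1.415 2.715
vertex 1.421 2.028 2.271
endloop
endfacet
facet normal 0.726 0.599 -0.337
outer loop
vertex 1.774 1.5 2.093
vertex 1.421 2.028 2.271
vertex 2.135 1.745 3.305
endloop
endfacet
facet normal -0.760 -0.317 -0.567
outer loop
vertex 1.421 2.028 2.271
vertex 1.345 1.415 2.715
vertex 1.011 2.095 2.783
endloop
endfacet
facet normal 0.261 0.962 0.083
outer loop
vertex 1.421 2.028 2.271
vertex 1.011 2.095 2.783
vertex 2.135 1.745 3.305
endloop
endfacet
facet normal -0.760 -0.317 -0.568
outer loop
vertex 1.011 2.095 2.783
vertex 1.345 1.415 2.715
vertex 0.852 1.65 3.244
endloop
endfacet
facet normal -0.086 0.732 0.676
outer loop
vertex 1.011 2.095 2.783
vertex 0.852 1.65 3.244
vertex 2.135 1.745 3.305
endloop
endfacet
facet normal -0.760 -0.316 -0.568
outer loop
vertex 0.852 1.65 3.244
vertex 1.345 1.415 2.715
vertex 1.064 1.029 3.306
endloop
endfacet
facet normal -0.053 0.081 0.995
outer loop
vertex 0.852 1.65 3.244
vertex 1.064 1.029 3.306
vertex 2.135 1.745 3.305
endloop
endfacet
facet normal -0.760 -0.317 -0.568
outer loop
vertex 1.064 1.029 3.306
vertex 1.345 1.415 2.715
vertex 1.488 0.699 2.923
endloop
endfacet
facet normal 0.334 -0.499 0.800
outer loop
vertex 1.064 1.029 3.306
vertex 1.488 0.699 2.923
vertex 2.135 1.745 3.305
endloop
endfacet
facet normal -0.761 -0.317 -0.566
outer loop
vertex 1.488 0.699 2.923
vertex 1.345 1.415 2.715
vertex 1.803 0.908 2.383
endloop
endfacet
facet normal 0.785 -0.572 0.237
outer loop
vertex 1.488 0.699 2.923
vertex 1.803 0.908 2.383
vertex 2.135 1.745 3.305
endloop
endfacet
facet normal -0.761 -0.315 -0.568
outer loop
vertex 1.803 0.908 2.383
vertex 1.345 1.415 2.715
vertex 1.774 1.5 2.093
endloop
endfacet
facet normal 0.960 -0.085 -0.269
outer loop
vertex 1.803 0.908 2.383
vertex 1.774 1.5 2.093
vertex 2.135 1.745 3.305
endloop
endfacet

endsolid


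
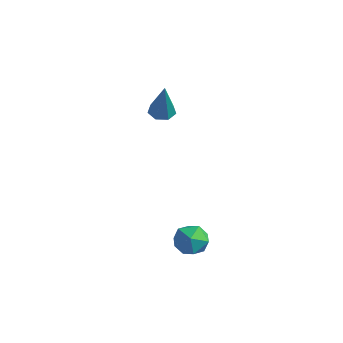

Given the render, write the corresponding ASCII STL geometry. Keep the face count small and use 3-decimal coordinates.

solid 
facet normal -0.272 0.185 -0.945
outer loop
vertex -3.426 0.961 1.403
vertex -4.038 1.166 1.619
vertex -3.474 1.535 1.529
endloop
endfacet
facet normal 0.997 0.078 0.023
outer loop
vertex -3.426 0.961 1.403
vertex -3.474 1.535 1.529
vertex -3.462 0.774 3.621
endloop
endfacet
facet normal -0.272 0.185 -0.945
outer loop
vertex -3.474 1.535 1.529
vertex -4.038 1.166 1.619
vertex -3.947 1.832 1.723
endloop
endfacet
facet normal 0.589 0.760 0.273
outer loop
vertex -3.474 1.535 1.529
vertex -3.947 1.832 1.723
vertex -3.462 0.774 3.621
endloop
endfacet
facet normal -0.271 0.185 -0.945
outer loop
vertex -3.947 1.832 1.723
vertex -4.038 1.166 1.619
vertex -4.488 1.626 1.838
endloop
endfacet
facet normal -0.207 0.831 0.516
outer loop
vertex -3.947 1.832 1.723
vertex -4.488 1.626 1.838
vertex -3.462 0.774 3.621
endloop
endfacet
facet normal -0.271 0.185 -0.945
outer loop
vertex -4.488 1.626 1.838
vertex -4.038 1.166 1.619
vertex -4.69 1.074 1.788
endloop
endfacet
facet normal -0.789 0.237 0.567
outer loop
vertex -4.488 1.626 1.838
vertex -4.69 1.074 1.788
vertex -3.462 0.774 3.621
endloop
endfacet
facet normal -0.271 0.184 -0.945
outer loop
vertex -4.69 1.074 1.788
vertex -4.038 1.166 1.619
vertex -4.401 0.591 1.611
endloop
endfacet
facet normal -0.721 -0.574 0.389
outer loop
vertex -4.69 1.074 1.788
vertex -4.401 0.591 1.611
vertex -3.462 0.774 3.621
endloop
endfacet
facet normal -0.272 0.185 -0.944
outer loop
vertex -4.401 0.591 1.611
vertex -4.038 1.166 1.619
vertex -3.839 0.541 1.439
endloop
endfacet
facet normal -0.053 -0.992 0.115
outer loop
vertex -4.401 0.591 1.611
vertex -3.839 0.541 1.439
vertex -3.462 0.774 3.621
endloop
endfacet
facet normal -0.271 0.186 -0.944
outer loop
vertex -3.839 0.541 1.439
vertex -4.038 1.166 1.619
vertex -3.426 0.961 1.403
endloop
endfacet
facet normal 0.710 -0.702 -0.048
outer loop
vertex -3.839 0.541 1.439
vertex -3.426 0.961 1.403
vertex -3.462 0.774 3.621
endloop
endfacet
facet normal -0.930 -0.013 0.368
outer loop
vertex 0.215 -1.475 -2.853
vertex 0.026 -2.253 -3.358
vertex 0.374 -2.331 -2.481
endloop
endfacet
facet normal -0.475 0.275 0.836
outer loop
vertex 0.215 -1.475 -2.853
vertex 0.374 -2.331 -2.481
vertex 1.002 -1.635 -2.353
endloop
endfacet
facet normal -0.163 0.836 0.524
outer loop
vertex 0.215 -1.475 -2.853
vertex 1.002 -1.635 -2.353
vertex 1.043 -1.127 -3.15
endloop
endfacet
facet normal -0.425 0.895 -0.137
outer loop
vertex 0.215 -1.475 -2.853
vertex 1.043 -1.127 -3.15
vertex 0.44 -1.509 -3.771
endloop
endfacet
facet normal -0.899 0.370 -0.234
outer loop
vertex 0.215 -1.475 -2.853
vertex 0.44 -1.509 -3.771
vertex 0.026 -2.253 -3.358
endloop
endfacet
facet normal 0.031 -0.208 0.978
outer loop
vertex 1.002 -1.635 -2.353
vertex 0.374 -2.331 -2.481
vertex 1.3 -2.511 -2.549
endloop
endfacet
facet normal -0.705 -0.674 0.220
outer loop
vertex 0.374 -2.331 -2.481
vertex 0.026 -2.253 -3.358
vertex 0.697 -2.893 -3.17
endloop
endfacet
facet normal -0.655 -0.054 -0.754
outer loop
vertex 0.026 -2.253 -3.358
vertex 0.44 -1.509 -3.771
vertex 0.738 -2.385 -3.967
endloop
endfacet
facet normal 0.111 0.795 -0.597
outer loop
vertex 0.44 -1.509 -3.771
vertex 1.043 -1.127 -3.15
vertex 1.366 -1.689 -3.839
endloop
endfacet
facet normal 0.535 0.700 0.474
outer loop
vertex 1.043 -1.127 -3.15
vertex 1.002 -1.635 -2.353
vertex 1.714 -1.767 -2.962
endloop
endfacet
facet normal 0.425 -0.895 0.137
outer loop
vertex 1.525 -2.545 -3.467
vertex 1.3 -2.511 -2.549
vertex 0.697 -2.893 -3.17
endloop
endfacet
facet normal 0.163 -0.836 -0.524
outer loop
vertex 1.525 -2.545 -3.467
vertex 0.697 -2.893 -3.17
vertex 0.738 -2.385 -3.967
endloop
endfacet
facet normal 0.475 -0.275 -0.836
outer loop
vertex 1.525 -2.545 -3.467
vertex 0.738 -2.385 -3.967
vertex 1.366 -1.689 -3.839
endloop
endfacet
facet normal 0.930 0.013 -0.368
outer loop
vertex 1.525 -2.545 -3.467
vertex 1.366 -1.689 -3.839
vertex 1.714 -1.767 -2.962
endloop
endfacet
facet normal 0.899 -0.370 0.234
outer loop
vertex 1.525 -2.545 -3.467
vertex 1.714 -1.767 -2.962
vertex 1.3 -2.511 -2.549
endloop
endfacet
facet normal -0.111 -0.795 0.597
outer loop
vertex 0.697 -2.893 -3.17
vertex 1.3 -2.511 -2.549
vertex 0.374 -2.331 -2.481
endloop
endfacet
facet normal -0.535 -0.700 -0.474
outer loop
vertex 0.738 -2.385 -3.967
vertex 0.697 -2.893 -3.17
vertex 0.026 -2.253 -3.358
endloop
endfacet
facet normal -0.031 0.208 -0.978
outer loop
vertex 1.366 -1.689 -3.839
vertex 0.738 -2.385 -3.967
vertex 0.44 -1.509 -3.771
endloop
endfacet
facet normal 0.705 0.674 -0.220
outer loop
vertex 1.714 -1.767 -2.962
vertex 1.366 -1.689 -3.839
vertex 1.043 -1.127 -3.15
endloop
endfacet
facet normal 0.655 0.054 0.754
outer loop
vertex 1.3 -2.511 -2.549
vertex 1.714 -1.767 -2.962
vertex 1.002 -1.635 -2.353
endloop
endfacet

endsolid


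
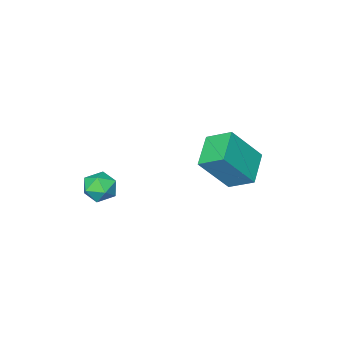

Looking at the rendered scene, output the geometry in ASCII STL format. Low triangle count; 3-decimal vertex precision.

solid 
facet normal -0.570 0.251 -0.782
outer loop
vertex -3.942 3.099 1.514
vertex -4.336 4.073 2.114
vertex -2.796 3.916 0.941
endloop
endfacet
facet normal 0.326 -0.805 -0.496
outer loop
vertex -1.684 3.427 2.466
vertex -3.942 3.099 1.514
vertex -2.796 3.916 0.941
endloop
endfacet
facet normal -0.570 0.251 -0.782
outer loop
vertex -2.796 3.916 0.941
vertex -4.336 4.073 2.114
vertex -3.191 4.89 1.541
endloop
endfacet
facet normal 0.754 0.538 -0.377
outer loop
vertex -3.191 4.89 1.541
vertex -1.684 3.427 2.466
vertex -2.796 3.916 0.941
endloop
endfacet
facet normal -0.754 -0.538 0.377
outer loop
vertex -3.942 3.099 1.514
vertex -3.224 3.584 3.639
vertex -4.336 4.073 2.114
endloop
endfacet
facet normal 0.326 -0.805 -0.496
outer loop
vertex -2.829 2.61 3.039
vertex -3.942 3.099 1.514
vertex -1.684 3.427 2.466
endloop
endfacet
facet normal -0.754 -0.538 0.377
outer loop
vertex -2.829 2.61 3.039
vertex -3.224 3.584 3.639
vertex -3.942 3.099 1.514
endloop
endfacet
facet normal -0.326 0.805 0.496
outer loop
vertex -4.336 4.073 2.114
vertex -3.224 3.584 3.639
vertex -3.191 4.89 1.541
endloop
endfacet
facet normal 0.754 0.538 -0.378
outer loop
vertex -2.078 4.401 3.066
vertex -1.684 3.427 2.466
vertex -3.191 4.89 1.541
endloop
endfacet
facet normal -0.326 0.805 0.496
outer loop
vertex -3.191 4.89 1.541
vertex -3.224 3.584 3.639
vertex -2.078 4.401 3.066
endloop
endfacet
facet normal 0.570 -0.251 0.782
outer loop
vertex -2.078 4.401 3.066
vertex -2.829 2.61 3.039
vertex -1.684 3.427 2.466
endloop
endfacet
facet normal 0.570 -0.251 0.782
outer loop
vertex -3.224 3.584 3.639
vertex -2.829 2.61 3.039
vertex -2.078 4.401 3.066
endloop
endfacet
facet normal 0.224 0.885 -0.409
outer loop
vertex 1.571 1.515 0.849
vertex 0.884 1.762 1.007
vertex 1.435 1.851 1.502
endloop
endfacet
facet normal 0.806 0.578 -0.130
outer loop
vertex 1.571 1.515 0.849
vertex 1.435 1.851 1.502
vertex 1.868 1.242 1.478
endloop
endfacet
facet normal 0.893 -0.058 -0.447
outer loop
vertex 1.571 1.515 0.849
vertex 1.868 1.242 1.478
vertex 1.583 0.778 0.968
endloop
endfacet
facet normal 0.367 -0.142 -0.919
outer loop
vertex 1.571 1.515 0.849
vertex 1.583 0.778 0.968
vertex 0.976 1.099 0.676
endloop
endfacet
facet normal -0.048 0.441 -0.896
outer loop
vertex 1.571 1.515 0.849
vertex 0.976 1.099 0.676
vertex 0.884 1.762 1.007
endloop
endfacet
facet normal 0.683 0.464 0.564
outer loop
vertex 1.868 1.242 1.478
vertex 1.435 1.851 1.502
vertex 1.364 1.321 2.024
endloop
endfacet
facet normal -0.257 0.960 0.114
outer loop
vertex 1.435 1.851 1.502
vertex 0.884 1.762 1.007
vertex 0.757 1.642 1.732
endloop
endfacet
facet normal -0.695 0.241 -0.677
outer loop
vertex 0.884 1.762 1.007
vertex 0.976 1.099 0.676
vertex 0.472 1.178 1.222
endloop
endfacet
facet normal -0.027 -0.700 -0.714
outer loop
vertex 0.976 1.099 0.676
vertex 1.583 0.778 0.968
vertex 0.905 0.569 1.198
endloop
endfacet
facet normal 0.825 -0.563 0.051
outer loop
vertex 1.583 0.778 0.968
vertex 1.868 1.242 1.478
vertex 1.456 0.658 1.693
endloop
endfacet
facet normal -0.367 0.142 0.919
outer loop
vertex 0.769 0.905 1.851
vertex 1.364 1.321 2.024
vertex 0.757 1.642 1.732
endloop
endfacet
facet normal -0.893 0.058 0.447
outer loop
vertex 0.769 0.905 1.851
vertex 0.757 1.642 1.732
vertex 0.472 1.178 1.222
endloop
endfacet
facet normal -0.806 -0.578 0.130
outer loop
vertex 0.769 0.905 1.851
vertex 0.472 1.178 1.222
vertex 0.905 0.569 1.198
endloop
endfacet
facet normal -0.224 -0.885 0.409
outer loop
vertex 0.769 0.905 1.851
vertex 0.905 0.569 1.198
vertex 1.456 0.658 1.693
endloop
endfacet
facet normal 0.048 -0.441 0.896
outer loop
vertex 0.769 0.905 1.851
vertex 1.456 0.658 1.693
vertex 1.364 1.321 2.024
endloop
endfacet
facet normal 0.027 0.700 0.714
outer loop
vertex 0.757 1.642 1.732
vertex 1.364 1.321 2.024
vertex 1.435 1.851 1.502
endloop
endfacet
facet normal -0.825 0.563 -0.051
outer loop
vertex 0.472 1.178 1.222
vertex 0.757 1.642 1.732
vertex 0.884 1.762 1.007
endloop
endfacet
facet normal -0.683 -0.464 -0.564
outer loop
vertex 0.905 0.569 1.198
vertex 0.472 1.178 1.222
vertex 0.976 1.099 0.676
endloop
endfacet
facet normal 0.257 -0.960 -0.114
outer loop
vertex 1.456 0.658 1.693
vertex 0.905 0.569 1.198
vertex 1.583 0.778 0.968
endloop
endfacet
facet normal 0.695 -0.241 0.677
outer loop
vertex 1.364 1.321 2.024
vertex 1.456 0.658 1.693
vertex 1.868 1.242 1.478
endloop
endfacet

endsolid


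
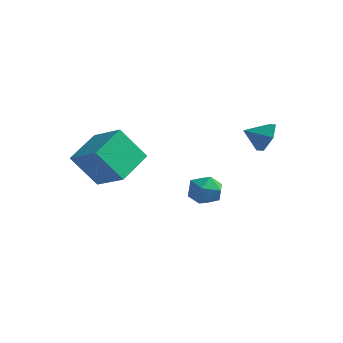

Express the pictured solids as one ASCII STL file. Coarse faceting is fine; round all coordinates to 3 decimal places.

solid 
facet normal 0.572 0.702 -0.424
outer loop
vertex 2.088 3.075 2.002
vertex 1.705 3.731 2.572
vertex 2.484 3.261 2.845
endloop
endfacet
facet normal 0.249 -0.964 0.096
outer loop
vertex 2.088 3.075 2.002
vertex 2.484 3.261 2.845
vertex 1.035 2.909 3.068
endloop
endfacet
facet normal 0.572 0.702 -0.423
outer loop
vertex 2.484 3.261 2.845
vertex 1.705 3.731 2.572
vertex 2.101 3.917 3.416
endloop
endfacet
facet normal 0.255 -0.546 0.798
outer loop
vertex 2.484 3.261 2.845
vertex 2.101 3.917 3.416
vertex 1.035 2.909 3.068
endloop
endfacet
facet normal 0.572 0.703 -0.423
outer loop
vertex 2.101 3.917 3.416
vertex 1.705 3.731 2.572
vertex 1.321 4.387 3.143
endloop
endfacet
facet normal -0.323 0.014 0.946
outer loop
vertex 2.101 3.917 3.416
vertex 1.321 4.387 3.143
vertex 1.035 2.909 3.068
endloop
endfacet
facet normal 0.572 0.703 -0.423
outer loop
vertex 1.321 4.387 3.143
vertex 1.705 3.731 2.572
vertex 0.926 4.201 2.299
endloop
endfacet
facet normal -0.907 0.156 0.390
outer loop
vertex 1.321 4.387 3.143
vertex 0.926 4.201 2.299
vertex 1.035 2.909 3.068
endloop
endfacet
facet normal 0.572 0.702 -0.424
outer loop
vertex 0.926 4.201 2.299
vertex 1.705 3.731 2.572
vertex 1.309 3.545 1.729
endloop
endfacet
facet normal -0.913 -0.262 -0.312
outer loop
vertex 0.926 4.201 2.299
vertex 1.309 3.545 1.729
vertex 1.035 2.909 3.068
endloop
endfacet
facet normal 0.572 0.702 -0.424
outer loop
vertex 1.309 3.545 1.729
vertex 1.705 3.731 2.572
vertex 2.088 3.075 2.002
endloop
endfacet
facet normal -0.335 -0.823 -0.459
outer loop
vertex 1.309 3.545 1.729
vertex 2.088 3.075 2.002
vertex 1.035 2.909 3.068
endloop
endfacet
facet normal 0.013 0.673 0.739
outer loop
vertex -0.575 3.361 -0.824
vertex -1.447 3.059 -0.533
vertex -0.648 2.648 -0.173
endloop
endfacet
facet normal 0.675 0.459 0.578
outer loop
vertex -0.575 3.361 -0.824
vertex -0.648 2.648 -0.173
vertex 0.003 2.588 -0.885
endloop
endfacet
facet normal 0.792 0.601 -0.112
outer loop
vertex -0.575 3.361 -0.824
vertex 0.003 2.588 -0.885
vertex -0.393 2.961 -1.685
endloop
endfacet
facet normal 0.202 0.904 -0.377
outer loop
vertex -0.575 3.361 -0.824
vertex -0.393 2.961 -1.685
vertex -1.289 3.252 -1.467
endloop
endfacet
facet normal -0.279 0.949 0.149
outer loop
vertex -0.575 3.361 -0.824
vertex -1.289 3.252 -1.467
vertex -1.447 3.059 -0.533
endloop
endfacet
facet normal 0.704 -0.249 0.665
outer loop
vertex 0.003 2.588 -0.885
vertex -0.648 2.648 -0.173
vertex -0.511 1.808 -0.633
endloop
endfacet
facet normal -0.366 0.098 0.925
outer loop
vertex -0.648 2.648 -0.173
vertex -1.447 3.059 -0.533
vertex -1.407 2.099 -0.415
endloop
endfacet
facet normal -0.839 0.543 -0.030
outer loop
vertex -1.447 3.059 -0.533
vertex -1.289 3.252 -1.467
vertex -1.803 2.472 -1.215
endloop
endfacet
facet normal -0.061 0.472 -0.880
outer loop
vertex -1.289 3.252 -1.467
vertex -0.393 2.961 -1.685
vertex -1.152 2.412 -1.927
endloop
endfacet
facet normal 0.893 -0.018 -0.450
outer loop
vertex -0.393 2.961 -1.685
vertex 0.003 2.588 -0.885
vertex -0.353 2.001 -1.567
endloop
endfacet
facet normal -0.202 -0.904 0.377
outer loop
vertex -1.225 1.699 -1.276
vertex -0.511 1.808 -0.633
vertex -1.407 2.099 -0.415
endloop
endfacet
facet normal -0.792 -0.601 0.112
outer loop
vertex -1.225 1.699 -1.276
vertex -1.407 2.099 -0.415
vertex -1.803 2.472 -1.215
endloop
endfacet
facet normal -0.675 -0.459 -0.578
outer loop
vertex -1.225 1.699 -1.276
vertex -1.803 2.472 -1.215
vertex -1.152 2.412 -1.927
endloop
endfacet
facet normal -0.013 -0.673 -0.739
outer loop
vertex -1.225 1.699 -1.276
vertex -1.152 2.412 -1.927
vertex -0.353 2.001 -1.567
endloop
endfacet
facet normal 0.279 -0.949 -0.149
outer loop
vertex -1.225 1.699 -1.276
vertex -0.353 2.001 -1.567
vertex -0.511 1.808 -0.633
endloop
endfacet
facet normal 0.061 -0.472 0.880
outer loop
vertex -1.407 2.099 -0.415
vertex -0.511 1.808 -0.633
vertex -0.648 2.648 -0.173
endloop
endfacet
facet normal -0.893 0.018 0.450
outer loop
vertex -1.803 2.472 -1.215
vertex -1.407 2.099 -0.415
vertex -1.447 3.059 -0.533
endloop
endfacet
facet normal -0.704 0.249 -0.665
outer loop
vertex -1.152 2.412 -1.927
vertex -1.803 2.472 -1.215
vertex -1.289 3.252 -1.467
endloop
endfacet
facet normal 0.366 -0.098 -0.925
outer loop
vertex -0.353 2.001 -1.567
vertex -1.152 2.412 -1.927
vertex -0.393 2.961 -1.685
endloop
endfacet
facet normal 0.839 -0.543 0.030
outer loop
vertex -0.511 1.808 -0.633
vertex -0.353 2.001 -1.567
vertex 0.003 2.588 -0.885
endloop
endfacet
facet normal -0.390 -0.439 0.809
outer loop
vertex -3.174 -2.385 2.096
vertex -3.426 -0.495 3.0
vertex -4.918 -2.251 1.328
endloop
endfacet
facet normal 0.120 -0.896 -0.428
outer loop
vertex -4.094 -1.325 -0.38
vertex -3.174 -2.385 2.096
vertex -4.918 -2.251 1.328
endloop
endfacet
facet normal -0.390 -0.439 0.809
outer loop
vertex -4.918 -2.251 1.328
vertex -3.426 -0.495 3.0
vertex -5.17 -0.361 2.232
endloop
endfacet
facet normal -0.913 0.071 -0.402
outer loop
vertex -5.17 -0.361 2.232
vertex -4.094 -1.325 -0.38
vertex -4.918 -2.251 1.328
endloop
endfacet
facet normal 0.913 -0.071 0.402
outer loop
vertex -3.174 -2.385 2.096
vertex -2.602 0.431 1.292
vertex -3.426 -0.495 3.0
endloop
endfacet
facet normal 0.120 -0.896 -0.428
outer loop
vertex -2.35 -1.459 0.388
vertex -3.174 -2.385 2.096
vertex -4.094 -1.325 -0.38
endloop
endfacet
facet normal 0.913 -0.071 0.402
outer loop
vertex -2.35 -1.459 0.388
vertex -2.602 0.431 1.292
vertex -3.174 -2.385 2.096
endloop
endfacet
facet normal -0.120 0.896 0.428
outer loop
vertex -3.426 -0.495 3.0
vertex -2.602 0.431 1.292
vertex -5.17 -0.361 2.232
endloop
endfacet
facet normal -0.913 0.071 -0.402
outer loop
vertex -4.346 0.565 0.524
vertex -4.094 -1.325 -0.38
vertex -5.17 -0.361 2.232
endloop
endfacet
facet normal -0.120 0.896 0.428
outer loop
vertex -5.17 -0.361 2.232
vertex -2.602 0.431 1.292
vertex -4.346 0.565 0.524
endloop
endfacet
facet normal 0.390 0.439 -0.809
outer loop
vertex -4.346 0.565 0.524
vertex -2.35 -1.459 0.388
vertex -4.094 -1.325 -0.38
endloop
endfacet
facet normal 0.390 0.439 -0.809
outer loop
vertex -2.602 0.431 1.292
vertex -2.35 -1.459 0.388
vertex -4.346 0.565 0.524
endloop
endfacet

endsolid


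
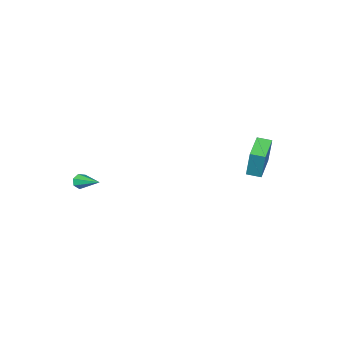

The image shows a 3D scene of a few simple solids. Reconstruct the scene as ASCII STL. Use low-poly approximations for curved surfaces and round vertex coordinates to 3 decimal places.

solid 
facet normal 0.089 -0.918 -0.386
outer loop
vertex 3.203 -3.948 -0.863
vertex 3.006 -4.155 -0.416
vertex 2.746 -3.998 -0.85
endloop
endfacet
facet normal -0.087 0.588 -0.804
outer loop
vertex 3.203 -3.948 -0.863
vertex 2.746 -3.998 -0.85
vertex 2.834 -2.365 0.336
endloop
endfacet
facet normal 0.089 -0.918 -0.386
outer loop
vertex 2.746 -3.998 -0.85
vertex 3.006 -4.155 -0.416
vertex 2.485 -4.166 -0.51
endloop
endfacet
facet normal -0.817 0.367 -0.445
outer loop
vertex 2.746 -3.998 -0.85
vertex 2.485 -4.166 -0.51
vertex 2.834 -2.365 0.336
endloop
endfacet
facet normal 0.089 -0.918 -0.387
outer loop
vertex 2.485 -4.166 -0.51
vertex 3.006 -4.155 -0.416
vertex 2.617 -4.326 -0.1
endloop
endfacet
facet normal -0.947 0.034 0.318
outer loop
vertex 2.485 -4.166 -0.51
vertex 2.617 -4.326 -0.1
vertex 2.834 -2.365 0.336
endloop
endfacet
facet normal 0.089 -0.918 -0.387
outer loop
vertex 2.617 -4.326 -0.1
vertex 3.006 -4.155 -0.416
vertex 3.042 -4.357 0.072
endloop
endfacet
facet normal -0.380 -0.160 0.911
outer loop
vertex 2.617 -4.326 -0.1
vertex 3.042 -4.357 0.072
vertex 2.834 -2.365 0.336
endloop
endfacet
facet normal 0.089 -0.918 -0.387
outer loop
vertex 3.042 -4.357 0.072
vertex 3.006 -4.155 -0.416
vertex 3.441 -4.236 -0.124
endloop
endfacet
facet normal 0.457 -0.070 0.887
outer loop
vertex 3.042 -4.357 0.072
vertex 3.441 -4.236 -0.124
vertex 2.834 -2.365 0.336
endloop
endfacet
facet normal 0.089 -0.918 -0.387
outer loop
vertex 3.441 -4.236 -0.124
vertex 3.006 -4.155 -0.416
vertex 3.512 -4.054 -0.54
endloop
endfacet
facet normal 0.935 0.238 0.264
outer loop
vertex 3.441 -4.236 -0.124
vertex 3.512 -4.054 -0.54
vertex 2.834 -2.365 0.336
endloop
endfacet
facet normal 0.089 -0.918 -0.386
outer loop
vertex 3.512 -4.054 -0.54
vertex 3.006 -4.155 -0.416
vertex 3.203 -3.948 -0.863
endloop
endfacet
facet normal 0.692 0.531 -0.488
outer loop
vertex 3.512 -4.054 -0.54
vertex 3.203 -3.948 -0.863
vertex 2.834 -2.365 0.336
endloop
endfacet
facet normal -0.712 -0.662 0.233
outer loop
vertex -3.76 2.928 4.352
vertex -4.34 3.509 4.23
vertex -3.883 2.432 2.563
endloop
endfacet
facet normal 0.699 -0.700 0.146
outer loop
vertex -2.68 3.551 2.17
vertex -3.76 2.928 4.352
vertex -3.883 2.432 2.563
endloop
endfacet
facet normal -0.712 -0.662 0.233
outer loop
vertex -3.883 2.432 2.563
vertex -4.34 3.509 4.23
vertex -4.463 3.013 2.442
endloop
endfacet
facet normal -0.066 -0.266 -0.962
outer loop
vertex -4.463 3.013 2.442
vertex -2.68 3.551 2.17
vertex -3.883 2.432 2.563
endloop
endfacet
facet normal 0.065 0.267 0.961
outer loop
vertex -3.76 2.928 4.352
vertex -3.137 4.628 3.837
vertex -4.34 3.509 4.23
endloop
endfacet
facet normal 0.699 -0.700 0.146
outer loop
vertex -2.557 4.047 3.958
vertex -3.76 2.928 4.352
vertex -2.68 3.551 2.17
endloop
endfacet
facet normal 0.067 0.267 0.961
outer loop
vertex -2.557 4.047 3.958
vertex -3.137 4.628 3.837
vertex -3.76 2.928 4.352
endloop
endfacet
facet normal -0.699 0.700 -0.146
outer loop
vertex -4.34 3.509 4.23
vertex -3.137 4.628 3.837
vertex -4.463 3.013 2.442
endloop
endfacet
facet normal -0.066 -0.268 -0.961
outer loop
vertex -3.26 4.132 2.048
vertex -2.68 3.551 2.17
vertex -4.463 3.013 2.442
endloop
endfacet
facet normal -0.699 0.700 -0.146
outer loop
vertex -4.463 3.013 2.442
vertex -3.137 4.628 3.837
vertex -3.26 4.132 2.048
endloop
endfacet
facet normal 0.712 0.662 -0.233
outer loop
vertex -3.26 4.132 2.048
vertex -2.557 4.047 3.958
vertex -2.68 3.551 2.17
endloop
endfacet
facet normal 0.712 0.662 -0.233
outer loop
vertex -3.137 4.628 3.837
vertex -2.557 4.047 3.958
vertex -3.26 4.132 2.048
endloop
endfacet

endsolid
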